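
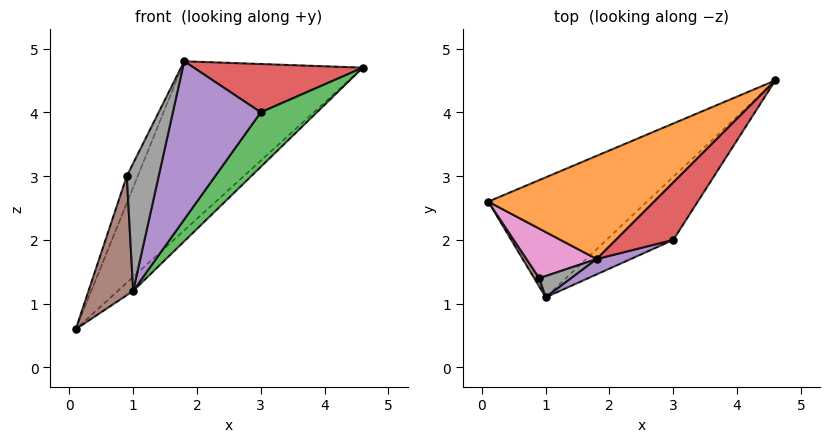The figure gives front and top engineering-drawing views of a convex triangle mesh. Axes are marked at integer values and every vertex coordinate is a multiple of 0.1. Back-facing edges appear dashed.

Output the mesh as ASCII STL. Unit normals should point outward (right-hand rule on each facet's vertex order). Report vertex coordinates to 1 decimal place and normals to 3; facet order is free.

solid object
 facet normal 0.650 0.088 -0.755
  outer loop
   vertex 1.0 1.1 1.2
   vertex 0.1 2.6 0.6
   vertex 4.6 4.5 4.7
  endloop
 endfacet
 facet normal -0.641 0.655 0.400
  outer loop
   vertex 1.8 1.7 4.8
   vertex 4.6 4.5 4.7
   vertex 0.1 2.6 0.6
  endloop
 endfacet
 facet normal 0.804 -0.389 -0.449
  outer loop
   vertex 3.0 2.0 4.0
   vertex 1.0 1.1 1.2
   vertex 4.6 4.5 4.7
  endloop
 endfacet
 facet normal 0.557 -0.535 0.635
  outer loop
   vertex 3.0 2.0 4.0
   vertex 4.6 4.5 4.7
   vertex 1.8 1.7 4.8
  endloop
 endfacet
 facet normal 0.299 -0.950 0.092
  outer loop
   vertex 3.0 2.0 4.0
   vertex 1.8 1.7 4.8
   vertex 1.0 1.1 1.2
  endloop
 endfacet
 facet normal -0.863 -0.504 0.036
  outer loop
   vertex 0.9 1.4 3.0
   vertex 0.1 2.6 0.6
   vertex 1.0 1.1 1.2
  endloop
 endfacet
 facet normal -0.886 0.222 0.406
  outer loop
   vertex 0.9 1.4 3.0
   vertex 1.8 1.7 4.8
   vertex 0.1 2.6 0.6
  endloop
 endfacet
 facet normal 0.000 -0.986 0.164
  outer loop
   vertex 0.9 1.4 3.0
   vertex 1.0 1.1 1.2
   vertex 1.8 1.7 4.8
  endloop
 endfacet
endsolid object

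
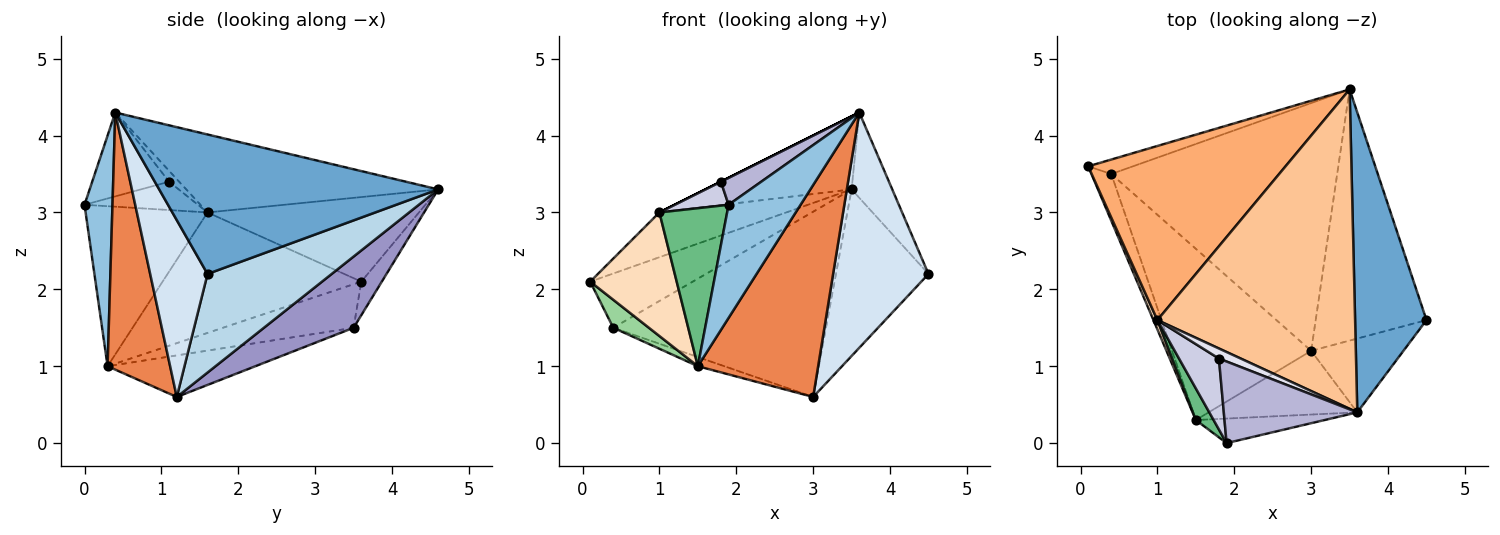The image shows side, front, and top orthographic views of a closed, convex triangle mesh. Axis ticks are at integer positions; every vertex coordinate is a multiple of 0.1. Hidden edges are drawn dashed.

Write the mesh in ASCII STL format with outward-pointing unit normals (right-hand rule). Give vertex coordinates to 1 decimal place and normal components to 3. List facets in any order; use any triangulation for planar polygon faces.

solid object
 facet normal 0.883 0.129 0.452
  outer loop
   vertex 3.6 0.4 4.3
   vertex 4.5 1.6 2.2
   vertex 3.5 4.6 3.3
  endloop
 endfacet
 facet normal 0.355 -0.914 -0.198
  outer loop
   vertex 3.6 0.4 4.3
   vertex 1.9 0.0 3.1
   vertex 1.5 0.3 1.0
  endloop
 endfacet
 facet normal 0.596 0.444 -0.669
  outer loop
   vertex 3.0 1.2 0.6
   vertex 3.5 4.6 3.3
   vertex 4.5 1.6 2.2
  endloop
 endfacet
 facet normal 0.498 -0.828 -0.260
  outer loop
   vertex 3.0 1.2 0.6
   vertex 4.5 1.6 2.2
   vertex 3.6 0.4 4.3
  endloop
 endfacet
 facet normal 0.446 -0.857 -0.258
  outer loop
   vertex 3.0 1.2 0.6
   vertex 3.6 0.4 4.3
   vertex 1.5 0.3 1.0
  endloop
 endfacet
 facet normal -0.383 0.230 0.895
  outer loop
   vertex 1.0 1.6 3.0
   vertex 3.5 4.6 3.3
   vertex 0.1 3.6 2.1
  endloop
 endfacet
 facet normal -0.359 0.208 0.910
  outer loop
   vertex 1.0 1.6 3.0
   vertex 3.6 0.4 4.3
   vertex 3.5 4.6 3.3
  endloop
 endfacet
 facet normal -0.917 -0.399 0.030
  outer loop
   vertex 1.0 1.6 3.0
   vertex 0.1 3.6 2.1
   vertex 1.5 0.3 1.0
  endloop
 endfacet
 facet normal -0.870 -0.483 0.097
  outer loop
   vertex 1.0 1.6 3.0
   vertex 1.5 0.3 1.0
   vertex 1.9 0.0 3.1
  endloop
 endfacet
 facet normal -0.884 -0.241 -0.402
  outer loop
   vertex 0.4 3.5 1.5
   vertex 1.5 0.3 1.0
   vertex 0.1 3.6 2.1
  endloop
 endfacet
 facet normal -0.286 0.051 -0.957
  outer loop
   vertex 0.4 3.5 1.5
   vertex 3.0 1.2 0.6
   vertex 1.5 0.3 1.0
  endloop
 endfacet
 facet normal -0.190 0.949 -0.253
  outer loop
   vertex 0.4 3.5 1.5
   vertex 0.1 3.6 2.1
   vertex 3.5 4.6 3.3
  endloop
 endfacet
 facet normal 0.245 0.581 -0.776
  outer loop
   vertex 0.4 3.5 1.5
   vertex 3.5 4.6 3.3
   vertex 3.0 1.2 0.6
  endloop
 endfacet
 facet normal -0.512 -0.269 0.816
  outer loop
   vertex 1.8 1.1 3.4
   vertex 1.9 0.0 3.1
   vertex 3.6 0.4 4.3
  endloop
 endfacet
 facet normal -0.559 -0.265 0.786
  outer loop
   vertex 1.8 1.1 3.4
   vertex 1.0 1.6 3.0
   vertex 1.9 0.0 3.1
  endloop
 endfacet
 facet normal -0.447 0.000 0.894
  outer loop
   vertex 1.8 1.1 3.4
   vertex 3.6 0.4 4.3
   vertex 1.0 1.6 3.0
  endloop
 endfacet
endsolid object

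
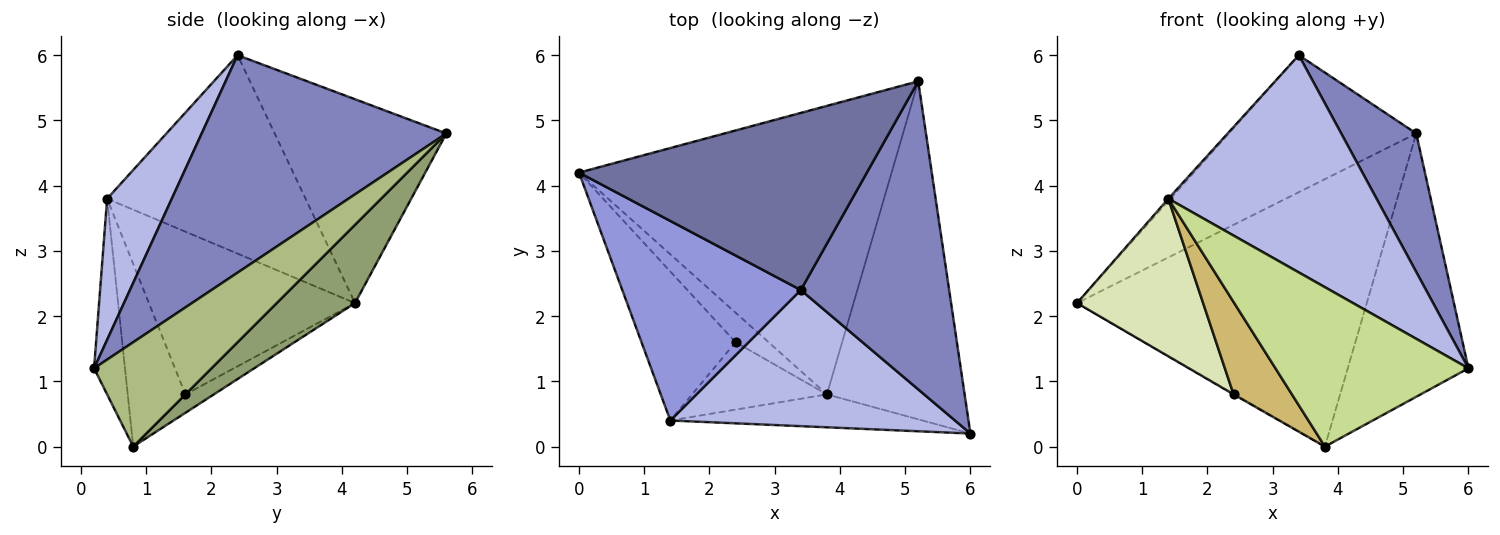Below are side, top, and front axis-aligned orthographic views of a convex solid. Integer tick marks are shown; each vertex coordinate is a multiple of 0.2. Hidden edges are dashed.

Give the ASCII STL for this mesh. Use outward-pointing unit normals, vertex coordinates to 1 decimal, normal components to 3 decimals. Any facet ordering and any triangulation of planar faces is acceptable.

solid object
 facet normal -0.489 0.534 0.690
  outer loop
   vertex 3.4 2.4 6.0
   vertex 5.2 5.6 4.8
   vertex 0.0 4.2 2.2
  endloop
 endfacet
 facet normal 0.801 -0.246 0.546
  outer loop
   vertex 3.4 2.4 6.0
   vertex 6.0 0.2 1.2
   vertex 5.2 5.6 4.8
  endloop
 endfacet
 facet normal -0.743 0.008 0.669
  outer loop
   vertex 1.4 0.4 3.8
   vertex 3.4 2.4 6.0
   vertex 0.0 4.2 2.2
  endloop
 endfacet
 facet normal 0.255 -0.819 0.513
  outer loop
   vertex 1.4 0.4 3.8
   vertex 6.0 0.2 1.2
   vertex 3.4 2.4 6.0
  endloop
 endfacet
 facet normal 0.181 0.669 -0.721
  outer loop
   vertex 3.8 0.8 0.0
   vertex 0.0 4.2 2.2
   vertex 5.2 5.6 4.8
  endloop
 endfacet
 facet normal 0.513 0.527 -0.677
  outer loop
   vertex 3.8 0.8 0.0
   vertex 5.2 5.6 4.8
   vertex 6.0 0.2 1.2
  endloop
 endfacet
 facet normal -0.155 -0.968 -0.200
  outer loop
   vertex 3.8 0.8 0.0
   vertex 6.0 0.2 1.2
   vertex 1.4 0.4 3.8
  endloop
 endfacet
 facet normal -0.765 -0.468 -0.442
  outer loop
   vertex 2.4 1.6 0.8
   vertex 1.4 0.4 3.8
   vertex 0.0 4.2 2.2
  endloop
 endfacet
 facet normal -0.487 0.020 -0.873
  outer loop
   vertex 2.4 1.6 0.8
   vertex 0.0 4.2 2.2
   vertex 3.8 0.8 0.0
  endloop
 endfacet
 facet normal -0.624 -0.631 -0.461
  outer loop
   vertex 2.4 1.6 0.8
   vertex 3.8 0.8 0.0
   vertex 1.4 0.4 3.8
  endloop
 endfacet
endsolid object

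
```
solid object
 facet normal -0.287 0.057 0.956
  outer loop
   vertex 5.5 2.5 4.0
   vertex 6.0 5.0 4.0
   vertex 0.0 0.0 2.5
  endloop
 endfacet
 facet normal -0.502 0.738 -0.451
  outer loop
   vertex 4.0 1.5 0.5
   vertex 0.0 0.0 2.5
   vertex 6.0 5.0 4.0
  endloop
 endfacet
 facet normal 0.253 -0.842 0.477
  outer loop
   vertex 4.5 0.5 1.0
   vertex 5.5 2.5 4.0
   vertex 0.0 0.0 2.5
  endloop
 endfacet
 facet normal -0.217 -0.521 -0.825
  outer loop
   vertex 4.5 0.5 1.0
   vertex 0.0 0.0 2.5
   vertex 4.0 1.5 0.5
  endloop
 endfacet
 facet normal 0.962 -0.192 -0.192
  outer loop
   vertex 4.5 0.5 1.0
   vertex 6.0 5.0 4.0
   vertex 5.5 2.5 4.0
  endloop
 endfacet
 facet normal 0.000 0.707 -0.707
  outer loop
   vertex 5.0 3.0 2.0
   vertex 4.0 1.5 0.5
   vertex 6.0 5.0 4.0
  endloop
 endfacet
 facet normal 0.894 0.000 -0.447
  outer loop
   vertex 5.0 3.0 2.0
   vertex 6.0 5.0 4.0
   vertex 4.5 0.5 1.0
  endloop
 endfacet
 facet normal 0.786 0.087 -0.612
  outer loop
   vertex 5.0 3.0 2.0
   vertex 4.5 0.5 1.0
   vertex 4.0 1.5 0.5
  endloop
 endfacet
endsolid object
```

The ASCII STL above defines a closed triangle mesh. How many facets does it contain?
8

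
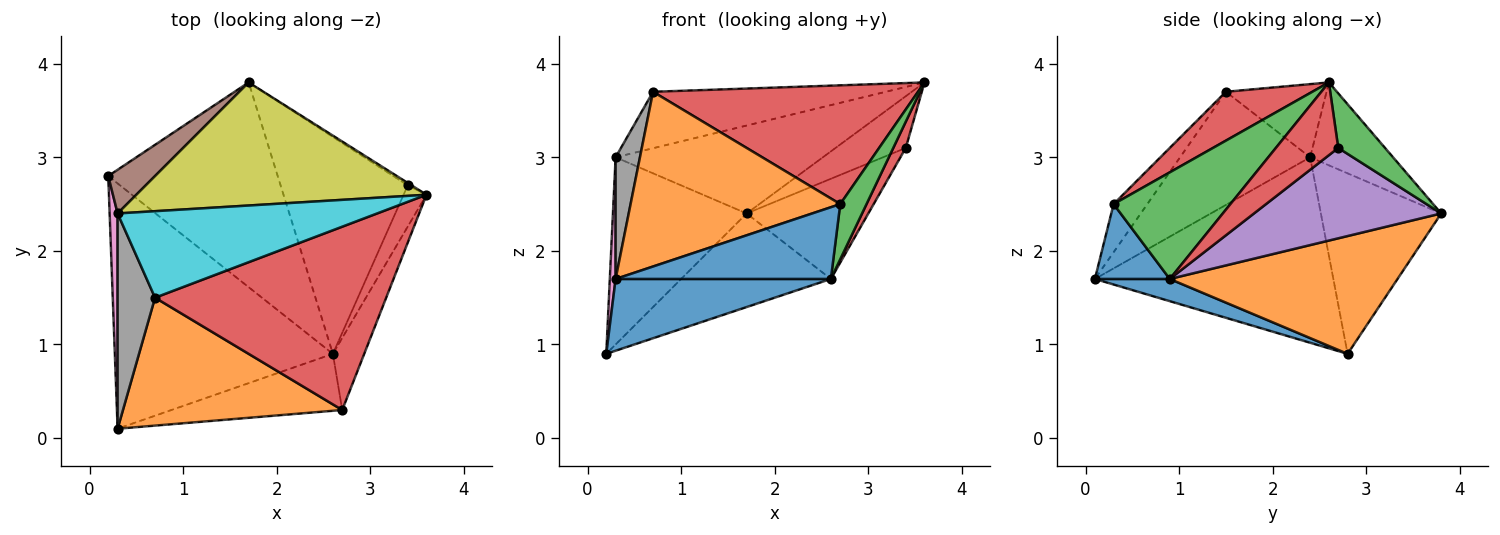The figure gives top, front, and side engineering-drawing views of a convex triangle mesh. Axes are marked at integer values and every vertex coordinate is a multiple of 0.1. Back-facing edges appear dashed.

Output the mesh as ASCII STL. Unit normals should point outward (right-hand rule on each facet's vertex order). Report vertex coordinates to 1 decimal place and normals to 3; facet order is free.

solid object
 facet normal 0.097 -0.279 -0.955
  outer loop
   vertex 2.6 0.9 1.7
   vertex 0.3 0.1 1.7
   vertex 0.2 2.8 0.9
  endloop
 endfacet
 facet normal 0.534 0.351 -0.769
  outer loop
   vertex 2.6 0.9 1.7
   vertex 0.2 2.8 0.9
   vertex 1.7 3.8 2.4
  endloop
 endfacet
 facet normal 0.554 0.831 -0.040
  outer loop
   vertex 3.4 2.7 3.1
   vertex 1.7 3.8 2.4
   vertex 3.6 2.6 3.8
  endloop
 endfacet
 facet normal 0.937 -0.187 -0.295
  outer loop
   vertex 3.4 2.7 3.1
   vertex 3.6 2.6 3.8
   vertex 2.6 0.9 1.7
  endloop
 endfacet
 facet normal 0.542 0.352 -0.763
  outer loop
   vertex 3.4 2.7 3.1
   vertex 2.6 0.9 1.7
   vertex 1.7 3.8 2.4
  endloop
 endfacet
 facet normal -0.659 0.732 0.171
  outer loop
   vertex 0.3 2.4 3.0
   vertex 1.7 3.8 2.4
   vertex 0.2 2.8 0.9
  endloop
 endfacet
 facet normal -0.999 -0.024 0.043
  outer loop
   vertex 0.3 2.4 3.0
   vertex 0.2 2.8 0.9
   vertex 0.3 0.1 1.7
  endloop
 endfacet
 facet normal -0.935 -0.175 0.309
  outer loop
   vertex 0.3 2.4 3.0
   vertex 0.3 0.1 1.7
   vertex 0.7 1.5 3.7
  endloop
 endfacet
 facet normal -0.226 0.566 0.793
  outer loop
   vertex 0.3 2.4 3.0
   vertex 3.6 2.6 3.8
   vertex 1.7 3.8 2.4
  endloop
 endfacet
 facet normal -0.230 0.532 0.815
  outer loop
   vertex 0.3 2.4 3.0
   vertex 0.7 1.5 3.7
   vertex 3.6 2.6 3.8
  endloop
 endfacet
 facet normal 0.263 -0.756 -0.600
  outer loop
   vertex 2.7 0.3 2.5
   vertex 0.3 0.1 1.7
   vertex 2.6 0.9 1.7
  endloop
 endfacet
 facet normal -0.129 -0.800 0.586
  outer loop
   vertex 2.7 0.3 2.5
   vertex 0.7 1.5 3.7
   vertex 0.3 0.1 1.7
  endloop
 endfacet
 facet normal 0.938 -0.211 -0.276
  outer loop
   vertex 2.7 0.3 2.5
   vertex 2.6 0.9 1.7
   vertex 3.6 2.6 3.8
  endloop
 endfacet
 facet normal 0.175 -0.535 0.826
  outer loop
   vertex 2.7 0.3 2.5
   vertex 3.6 2.6 3.8
   vertex 0.7 1.5 3.7
  endloop
 endfacet
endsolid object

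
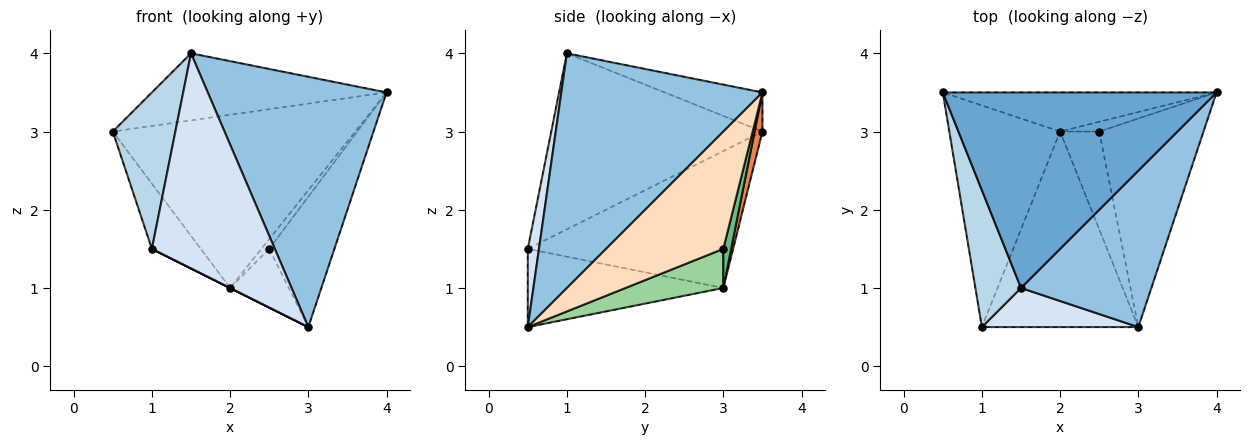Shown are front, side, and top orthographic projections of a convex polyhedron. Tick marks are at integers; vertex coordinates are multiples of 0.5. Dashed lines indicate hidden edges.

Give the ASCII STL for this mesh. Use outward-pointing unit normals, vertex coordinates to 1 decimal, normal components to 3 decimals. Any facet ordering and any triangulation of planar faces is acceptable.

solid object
 facet normal -0.134 0.321 0.937
  outer loop
   vertex 1.5 1.0 4.0
   vertex 4.0 3.5 3.5
   vertex 0.5 3.5 3.0
  endloop
 endfacet
 facet normal 0.690 -0.614 0.383
  outer loop
   vertex 1.5 1.0 4.0
   vertex 3.0 0.5 0.5
   vertex 4.0 3.5 3.5
  endloop
 endfacet
 facet normal -0.930 -0.276 0.241
  outer loop
   vertex 1.0 0.5 1.5
   vertex 1.5 1.0 4.0
   vertex 0.5 3.5 3.0
  endloop
 endfacet
 facet normal 0.089 -0.980 0.178
  outer loop
   vertex 1.0 0.5 1.5
   vertex 3.0 0.5 0.5
   vertex 1.5 1.0 4.0
  endloop
 endfacet
 facet normal 0.031 0.975 -0.220
  outer loop
   vertex 2.0 3.0 1.0
   vertex 0.5 3.5 3.0
   vertex 4.0 3.5 3.5
  endloop
 endfacet
 facet normal -0.764 0.182 -0.619
  outer loop
   vertex 2.0 3.0 1.0
   vertex 1.0 0.5 1.5
   vertex 0.5 3.5 3.0
  endloop
 endfacet
 facet normal -0.447 0.000 -0.894
  outer loop
   vertex 2.0 3.0 1.0
   vertex 3.0 0.5 0.5
   vertex 1.0 0.5 1.5
  endloop
 endfacet
 facet normal 0.690 0.383 -0.614
  outer loop
   vertex 2.5 3.0 1.5
   vertex 4.0 3.5 3.5
   vertex 3.0 0.5 0.5
  endloop
 endfacet
 facet normal 0.577 0.577 -0.577
  outer loop
   vertex 2.5 3.0 1.5
   vertex 2.0 3.0 1.0
   vertex 4.0 3.5 3.5
  endloop
 endfacet
 facet normal 0.651 0.391 -0.651
  outer loop
   vertex 2.5 3.0 1.5
   vertex 3.0 0.5 0.5
   vertex 2.0 3.0 1.0
  endloop
 endfacet
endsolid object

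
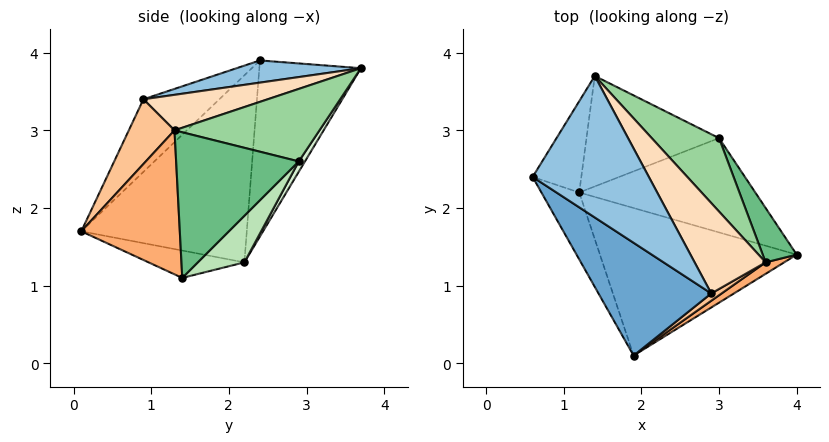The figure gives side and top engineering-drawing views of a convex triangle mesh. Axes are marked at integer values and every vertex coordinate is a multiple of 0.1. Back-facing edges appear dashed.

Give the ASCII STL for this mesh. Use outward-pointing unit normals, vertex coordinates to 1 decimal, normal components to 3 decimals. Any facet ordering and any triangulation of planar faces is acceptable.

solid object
 facet normal -0.362 -0.743 0.563
  outer loop
   vertex 2.9 0.9 3.4
   vertex 0.6 2.4 3.9
   vertex 1.9 0.1 1.7
  endloop
 endfacet
 facet normal 0.187 -0.040 0.981
  outer loop
   vertex 2.9 0.9 3.4
   vertex 1.4 3.7 3.8
   vertex 0.6 2.4 3.9
  endloop
 endfacet
 facet normal -0.921 -0.342 -0.186
  outer loop
   vertex 1.2 2.2 1.3
   vertex 1.9 0.1 1.7
   vertex 0.6 2.4 3.9
  endloop
 endfacet
 facet normal -0.836 0.497 -0.231
  outer loop
   vertex 1.2 2.2 1.3
   vertex 0.6 2.4 3.9
   vertex 1.4 3.7 3.8
  endloop
 endfacet
 facet normal -0.134 -0.228 -0.964
  outer loop
   vertex 1.2 2.2 1.3
   vertex 4.0 1.4 1.1
   vertex 1.9 0.1 1.7
  endloop
 endfacet
 facet normal 0.539 -0.839 0.069
  outer loop
   vertex 3.6 1.3 3.0
   vertex 1.9 0.1 1.7
   vertex 4.0 1.4 1.1
  endloop
 endfacet
 facet normal 0.530 -0.843 0.085
  outer loop
   vertex 3.6 1.3 3.0
   vertex 2.9 0.9 3.4
   vertex 1.9 0.1 1.7
  endloop
 endfacet
 facet normal 0.444 0.111 0.889
  outer loop
   vertex 3.6 1.3 3.0
   vertex 1.4 3.7 3.8
   vertex 2.9 0.9 3.4
  endloop
 endfacet
 facet normal 0.897 0.389 0.209
  outer loop
   vertex 3.0 2.9 2.6
   vertex 3.6 1.3 3.0
   vertex 4.0 1.4 1.1
  endloop
 endfacet
 facet normal 0.670 0.406 0.622
  outer loop
   vertex 3.0 2.9 2.6
   vertex 1.4 3.7 3.8
   vertex 3.6 1.3 3.0
  endloop
 endfacet
 facet normal 0.169 0.751 -0.638
  outer loop
   vertex 3.0 2.9 2.6
   vertex 4.0 1.4 1.1
   vertex 1.2 2.2 1.3
  endloop
 endfacet
 facet normal 0.040 0.855 -0.516
  outer loop
   vertex 3.0 2.9 2.6
   vertex 1.2 2.2 1.3
   vertex 1.4 3.7 3.8
  endloop
 endfacet
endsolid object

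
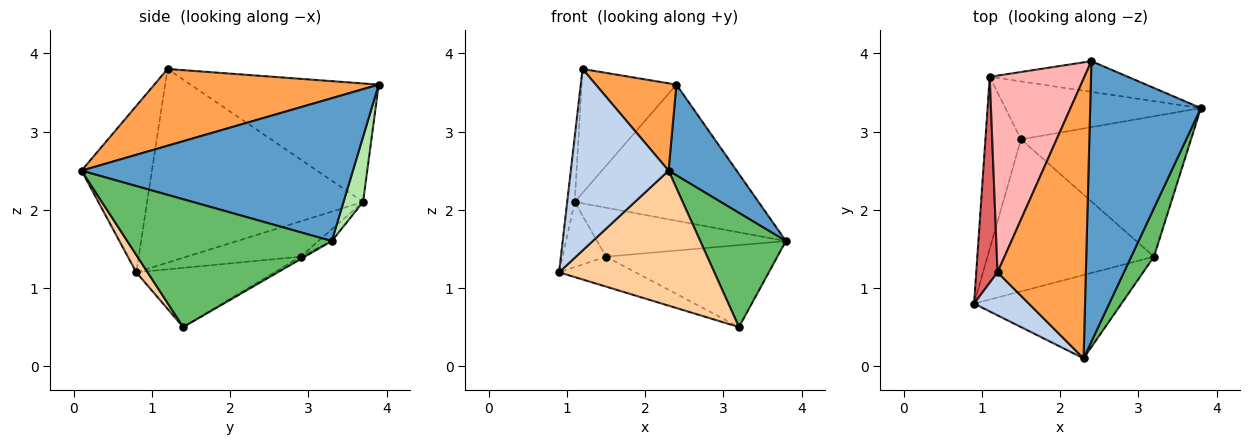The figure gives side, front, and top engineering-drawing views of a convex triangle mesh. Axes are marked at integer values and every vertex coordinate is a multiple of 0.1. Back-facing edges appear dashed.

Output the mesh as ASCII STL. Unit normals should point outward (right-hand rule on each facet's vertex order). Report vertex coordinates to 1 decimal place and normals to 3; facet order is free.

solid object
 facet normal 0.775 -0.194 0.601
  outer loop
   vertex 2.4 3.9 3.6
   vertex 2.3 0.1 2.5
   vertex 3.8 3.3 1.6
  endloop
 endfacet
 facet normal -0.574 -0.797 0.189
  outer loop
   vertex 1.2 1.2 3.8
   vertex 0.9 0.8 1.2
   vertex 2.3 0.1 2.5
  endloop
 endfacet
 facet normal 0.639 -0.229 0.735
  outer loop
   vertex 1.2 1.2 3.8
   vertex 2.3 0.1 2.5
   vertex 2.4 3.9 3.6
  endloop
 endfacet
 facet normal 0.062 -0.849 -0.524
  outer loop
   vertex 3.2 1.4 0.5
   vertex 2.3 0.1 2.5
   vertex 0.9 0.8 1.2
  endloop
 endfacet
 facet normal 0.910 -0.381 0.162
  outer loop
   vertex 3.2 1.4 0.5
   vertex 3.8 3.3 1.6
   vertex 2.3 0.1 2.5
  endloop
 endfacet
 facet normal 0.103 0.970 -0.219
  outer loop
   vertex 1.1 3.7 2.1
   vertex 2.4 3.9 3.6
   vertex 3.8 3.3 1.6
  endloop
 endfacet
 facet normal -0.993 0.035 0.109
  outer loop
   vertex 1.1 3.7 2.1
   vertex 0.9 0.8 1.2
   vertex 1.2 1.2 3.8
  endloop
 endfacet
 facet normal -0.727 0.366 0.581
  outer loop
   vertex 1.1 3.7 2.1
   vertex 1.2 1.2 3.8
   vertex 2.4 3.9 3.6
  endloop
 endfacet
 facet normal -0.013 0.504 -0.864
  outer loop
   vertex 1.5 2.9 1.4
   vertex 3.8 3.3 1.6
   vertex 3.2 1.4 0.5
  endloop
 endfacet
 facet normal -0.046 0.645 -0.763
  outer loop
   vertex 1.5 2.9 1.4
   vertex 1.1 3.7 2.1
   vertex 3.8 3.3 1.6
  endloop
 endfacet
 facet normal -0.330 0.182 -0.926
  outer loop
   vertex 1.5 2.9 1.4
   vertex 3.2 1.4 0.5
   vertex 0.9 0.8 1.2
  endloop
 endfacet
 facet normal -0.680 0.260 -0.685
  outer loop
   vertex 1.5 2.9 1.4
   vertex 0.9 0.8 1.2
   vertex 1.1 3.7 2.1
  endloop
 endfacet
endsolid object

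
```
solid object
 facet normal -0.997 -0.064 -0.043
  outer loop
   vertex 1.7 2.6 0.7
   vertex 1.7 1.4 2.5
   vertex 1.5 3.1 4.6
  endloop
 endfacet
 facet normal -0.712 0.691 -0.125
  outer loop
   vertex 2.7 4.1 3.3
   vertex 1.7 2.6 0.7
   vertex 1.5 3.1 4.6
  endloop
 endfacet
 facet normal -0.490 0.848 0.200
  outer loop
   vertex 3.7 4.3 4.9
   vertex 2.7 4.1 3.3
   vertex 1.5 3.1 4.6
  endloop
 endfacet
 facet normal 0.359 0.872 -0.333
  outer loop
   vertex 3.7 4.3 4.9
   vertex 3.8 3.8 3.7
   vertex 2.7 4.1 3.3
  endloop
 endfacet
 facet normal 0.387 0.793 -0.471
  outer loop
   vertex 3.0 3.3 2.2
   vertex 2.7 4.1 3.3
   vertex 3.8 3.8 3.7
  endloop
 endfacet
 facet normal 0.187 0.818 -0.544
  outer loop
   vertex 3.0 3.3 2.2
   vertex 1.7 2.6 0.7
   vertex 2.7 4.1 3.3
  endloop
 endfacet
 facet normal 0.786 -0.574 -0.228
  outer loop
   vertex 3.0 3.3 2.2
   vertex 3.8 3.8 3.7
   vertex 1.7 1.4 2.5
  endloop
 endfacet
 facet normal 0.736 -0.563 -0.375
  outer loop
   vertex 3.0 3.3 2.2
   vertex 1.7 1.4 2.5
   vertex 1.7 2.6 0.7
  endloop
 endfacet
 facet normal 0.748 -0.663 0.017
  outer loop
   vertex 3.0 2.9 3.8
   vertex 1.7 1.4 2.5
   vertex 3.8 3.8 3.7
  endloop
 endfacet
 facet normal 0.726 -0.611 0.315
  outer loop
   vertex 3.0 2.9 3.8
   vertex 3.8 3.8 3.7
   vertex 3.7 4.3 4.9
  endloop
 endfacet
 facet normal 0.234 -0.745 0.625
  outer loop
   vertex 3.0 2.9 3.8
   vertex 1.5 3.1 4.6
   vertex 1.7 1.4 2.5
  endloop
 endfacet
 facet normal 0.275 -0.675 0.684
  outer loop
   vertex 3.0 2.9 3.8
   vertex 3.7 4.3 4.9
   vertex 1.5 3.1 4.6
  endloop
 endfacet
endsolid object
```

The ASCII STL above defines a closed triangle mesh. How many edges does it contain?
18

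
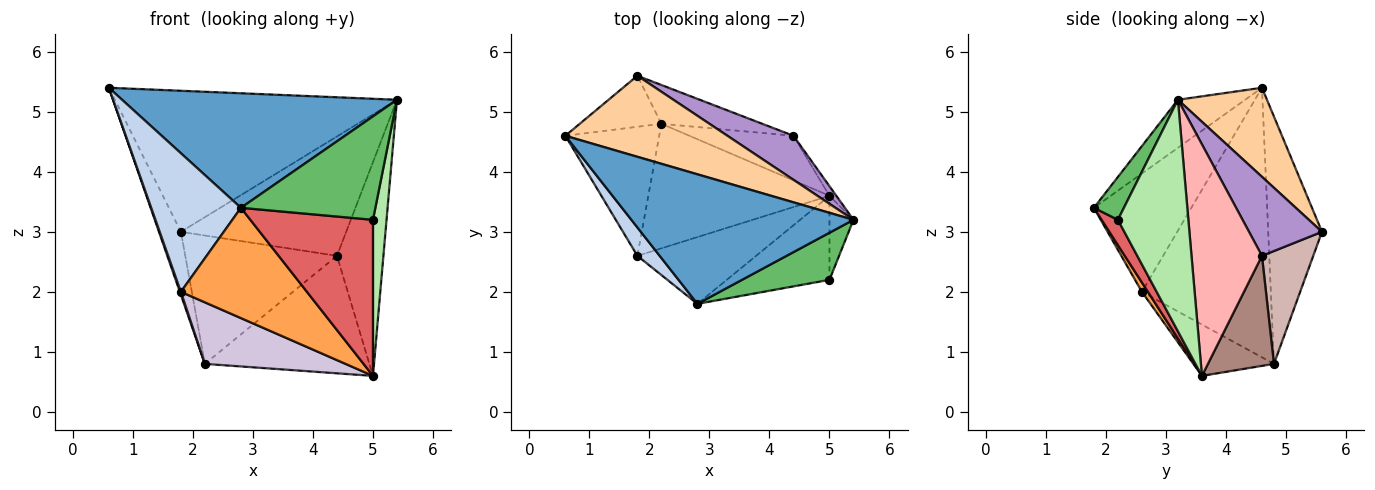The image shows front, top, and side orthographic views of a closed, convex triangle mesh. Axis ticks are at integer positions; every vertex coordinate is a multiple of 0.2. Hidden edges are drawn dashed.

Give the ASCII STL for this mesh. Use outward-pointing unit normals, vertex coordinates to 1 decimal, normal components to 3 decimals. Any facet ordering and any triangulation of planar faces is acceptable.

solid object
 facet normal -0.160 -0.654 0.740
  outer loop
   vertex 2.8 1.8 3.4
   vertex 5.4 3.2 5.2
   vertex 0.6 4.6 5.4
  endloop
 endfacet
 facet normal -0.729 -0.671 0.137
  outer loop
   vertex 1.8 2.6 2.0
   vertex 2.8 1.8 3.4
   vertex 0.6 4.6 5.4
  endloop
 endfacet
 facet normal 0.041 -0.855 -0.517
  outer loop
   vertex 1.8 2.6 2.0
   vertex 5.0 3.6 0.6
   vertex 2.8 1.8 3.4
  endloop
 endfacet
 facet normal 0.264 0.836 0.480
  outer loop
   vertex 1.8 5.6 3.0
   vertex 0.6 4.6 5.4
   vertex 5.4 3.2 5.2
  endloop
 endfacet
 facet normal 0.199 -0.892 0.406
  outer loop
   vertex 5.0 2.2 3.2
   vertex 5.4 3.2 5.2
   vertex 2.8 1.8 3.4
  endloop
 endfacet
 facet normal 0.977 -0.188 -0.101
  outer loop
   vertex 5.0 2.2 3.2
   vertex 5.0 3.6 0.6
   vertex 5.4 3.2 5.2
  endloop
 endfacet
 facet normal 0.116 -0.875 -0.471
  outer loop
   vertex 5.0 2.2 3.2
   vertex 2.8 1.8 3.4
   vertex 5.0 3.6 0.6
  endloop
 endfacet
 facet normal 0.835 0.550 -0.025
  outer loop
   vertex 4.4 4.6 2.6
   vertex 5.4 3.2 5.2
   vertex 5.0 3.6 0.6
  endloop
 endfacet
 facet normal 0.383 0.867 0.320
  outer loop
   vertex 4.4 4.6 2.6
   vertex 1.8 5.6 3.0
   vertex 5.4 3.2 5.2
  endloop
 endfacet
 facet normal -0.246 -0.429 -0.869
  outer loop
   vertex 2.2 4.8 0.8
   vertex 5.0 3.6 0.6
   vertex 1.8 2.6 2.0
  endloop
 endfacet
 facet normal 0.351 0.875 -0.332
  outer loop
   vertex 2.2 4.8 0.8
   vertex 4.4 4.6 2.6
   vertex 5.0 3.6 0.6
  endloop
 endfacet
 facet normal 0.308 0.911 -0.275
  outer loop
   vertex 2.2 4.8 0.8
   vertex 1.8 5.6 3.0
   vertex 4.4 4.6 2.6
  endloop
 endfacet
 facet normal -0.944 -0.008 -0.329
  outer loop
   vertex 2.2 4.8 0.8
   vertex 1.8 2.6 2.0
   vertex 0.6 4.6 5.4
  endloop
 endfacet
 facet normal -0.886 0.361 -0.292
  outer loop
   vertex 2.2 4.8 0.8
   vertex 0.6 4.6 5.4
   vertex 1.8 5.6 3.0
  endloop
 endfacet
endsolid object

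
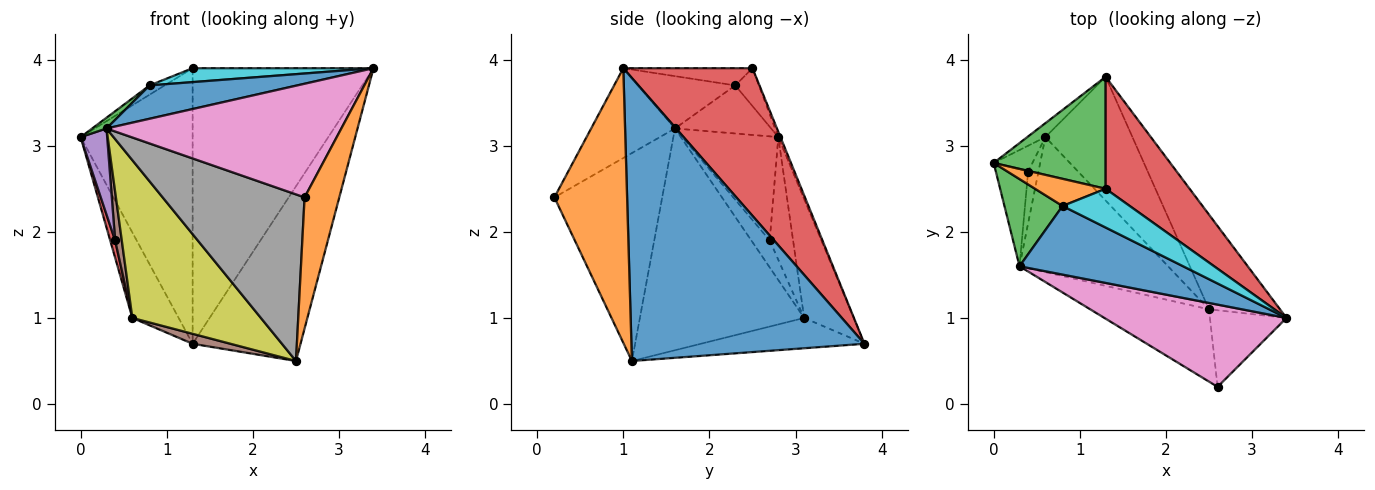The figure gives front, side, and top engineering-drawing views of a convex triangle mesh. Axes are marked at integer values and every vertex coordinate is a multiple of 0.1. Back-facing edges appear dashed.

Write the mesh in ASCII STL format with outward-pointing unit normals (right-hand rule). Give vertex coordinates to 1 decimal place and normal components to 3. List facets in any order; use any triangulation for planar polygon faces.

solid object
 facet normal 0.885 0.410 -0.222
  outer loop
   vertex 2.5 1.1 0.5
   vertex 1.3 3.8 0.7
   vertex 3.4 1.0 3.9
  endloop
 endfacet
 facet normal 0.875 -0.418 -0.244
  outer loop
   vertex 2.6 0.2 2.4
   vertex 2.5 1.1 0.5
   vertex 3.4 1.0 3.9
  endloop
 endfacet
 facet normal -0.018 0.926 0.376
  outer loop
   vertex 1.3 2.5 3.9
   vertex 1.3 3.8 0.7
   vertex 0.0 2.8 3.1
  endloop
 endfacet
 facet normal 0.552 0.773 0.314
  outer loop
   vertex 1.3 2.5 3.9
   vertex 3.4 1.0 3.9
   vertex 1.3 3.8 0.7
  endloop
 endfacet
 facet normal -0.726 0.679 -0.110
  outer loop
   vertex 0.6 3.1 1.0
   vertex 0.0 2.8 3.1
   vertex 1.3 3.8 0.7
  endloop
 endfacet
 facet normal -0.328 -0.076 -0.942
  outer loop
   vertex 0.6 3.1 1.0
   vertex 1.3 3.8 0.7
   vertex 2.5 1.1 0.5
  endloop
 endfacet
 facet normal -0.278 -0.778 0.563
  outer loop
   vertex 0.3 1.6 3.2
   vertex 2.6 0.2 2.4
   vertex 3.4 1.0 3.9
  endloop
 endfacet
 facet normal -0.572 -0.753 -0.326
  outer loop
   vertex 0.3 1.6 3.2
   vertex 2.5 1.1 0.5
   vertex 2.6 0.2 2.4
  endloop
 endfacet
 facet normal -0.697 -0.545 -0.467
  outer loop
   vertex 0.3 1.6 3.2
   vertex 0.6 3.1 1.0
   vertex 2.5 1.1 0.5
  endloop
 endfacet
 facet normal -0.235 -0.328 0.915
  outer loop
   vertex 0.8 2.3 3.7
   vertex 3.4 1.0 3.9
   vertex 1.3 2.5 3.9
  endloop
 endfacet
 facet normal -0.276 -0.420 0.864
  outer loop
   vertex 0.8 2.3 3.7
   vertex 0.3 1.6 3.2
   vertex 3.4 1.0 3.9
  endloop
 endfacet
 facet normal -0.453 0.288 0.844
  outer loop
   vertex 0.8 2.3 3.7
   vertex 1.3 2.5 3.9
   vertex 0.0 2.8 3.1
  endloop
 endfacet
 facet normal -0.635 -0.095 0.767
  outer loop
   vertex 0.8 2.3 3.7
   vertex 0.0 2.8 3.1
   vertex 0.3 1.6 3.2
  endloop
 endfacet
 facet normal -0.935 -0.197 -0.295
  outer loop
   vertex 0.4 2.7 1.9
   vertex 0.0 2.8 3.1
   vertex 0.6 3.1 1.0
  endloop
 endfacet
 facet normal -0.924 -0.255 -0.287
  outer loop
   vertex 0.4 2.7 1.9
   vertex 0.3 1.6 3.2
   vertex 0.0 2.8 3.1
  endloop
 endfacet
 facet normal -0.885 -0.320 -0.339
  outer loop
   vertex 0.4 2.7 1.9
   vertex 0.6 3.1 1.0
   vertex 0.3 1.6 3.2
  endloop
 endfacet
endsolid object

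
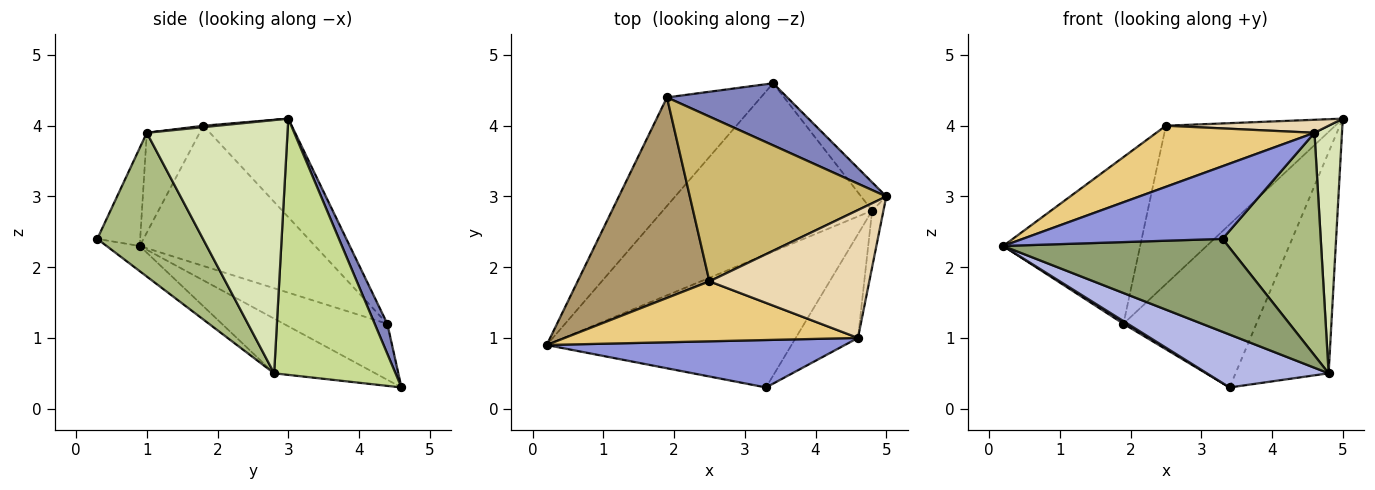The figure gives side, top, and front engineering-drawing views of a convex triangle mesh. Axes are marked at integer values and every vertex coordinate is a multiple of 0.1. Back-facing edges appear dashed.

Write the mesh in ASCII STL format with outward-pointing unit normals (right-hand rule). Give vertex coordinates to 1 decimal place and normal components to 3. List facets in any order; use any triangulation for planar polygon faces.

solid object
 facet normal -0.512 -0.021 -0.859
  outer loop
   vertex 1.9 4.4 1.2
   vertex 3.4 4.6 0.3
   vertex 0.2 0.9 2.3
  endloop
 endfacet
 facet normal 0.089 0.931 0.355
  outer loop
   vertex 1.9 4.4 1.2
   vertex 5.0 3.0 4.1
   vertex 3.4 4.6 0.3
  endloop
 endfacet
 facet normal -0.177 -0.824 0.538
  outer loop
   vertex 4.6 1.0 3.9
   vertex 0.2 0.9 2.3
   vertex 3.3 0.3 2.4
  endloop
 endfacet
 facet normal -0.242 -0.291 -0.926
  outer loop
   vertex 4.8 2.8 0.5
   vertex 0.2 0.9 2.3
   vertex 3.4 4.6 0.3
  endloop
 endfacet
 facet normal -0.084 -0.570 -0.817
  outer loop
   vertex 4.8 2.8 0.5
   vertex 3.3 0.3 2.4
   vertex 0.2 0.9 2.3
  endloop
 endfacet
 facet normal 0.698 -0.649 -0.302
  outer loop
   vertex 4.8 2.8 0.5
   vertex 4.6 1.0 3.9
   vertex 3.3 0.3 2.4
  endloop
 endfacet
 facet normal 0.791 0.607 -0.078
  outer loop
   vertex 4.8 2.8 0.5
   vertex 3.4 4.6 0.3
   vertex 5.0 3.0 4.1
  endloop
 endfacet
 facet normal 0.980 -0.192 -0.044
  outer loop
   vertex 4.8 2.8 0.5
   vertex 5.0 3.0 4.1
   vertex 4.6 1.0 3.9
  endloop
 endfacet
 facet normal -0.633 0.495 0.595
  outer loop
   vertex 2.5 1.8 4.0
   vertex 1.9 4.4 1.2
   vertex 0.2 0.9 2.3
  endloop
 endfacet
 facet normal -0.340 0.652 0.678
  outer loop
   vertex 2.5 1.8 4.0
   vertex 5.0 3.0 4.1
   vertex 1.9 4.4 1.2
  endloop
 endfacet
 facet normal -0.232 -0.694 0.681
  outer loop
   vertex 2.5 1.8 4.0
   vertex 0.2 0.9 2.3
   vertex 4.6 1.0 3.9
  endloop
 endfacet
 facet normal 0.009 -0.101 0.995
  outer loop
   vertex 2.5 1.8 4.0
   vertex 4.6 1.0 3.9
   vertex 5.0 3.0 4.1
  endloop
 endfacet
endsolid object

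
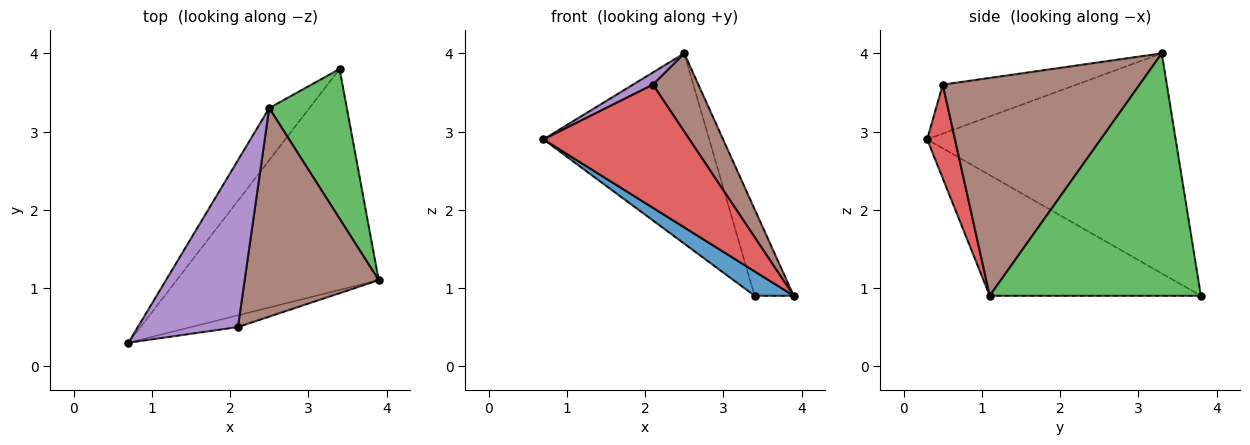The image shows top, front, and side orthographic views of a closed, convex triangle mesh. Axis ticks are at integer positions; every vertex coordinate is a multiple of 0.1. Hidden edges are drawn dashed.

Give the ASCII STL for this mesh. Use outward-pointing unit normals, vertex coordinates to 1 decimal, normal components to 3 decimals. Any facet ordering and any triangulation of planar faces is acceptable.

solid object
 facet normal -0.511 -0.095 -0.855
  outer loop
   vertex 3.4 3.8 0.9
   vertex 3.9 1.1 0.9
   vertex 0.7 0.3 2.9
  endloop
 endfacet
 facet normal -0.822 0.549 -0.150
  outer loop
   vertex 2.5 3.3 4.0
   vertex 3.4 3.8 0.9
   vertex 0.7 0.3 2.9
  endloop
 endfacet
 facet normal 0.938 0.174 0.300
  outer loop
   vertex 2.5 3.3 4.0
   vertex 3.9 1.1 0.9
   vertex 3.4 3.8 0.9
  endloop
 endfacet
 facet normal 0.186 -0.978 -0.093
  outer loop
   vertex 2.1 0.5 3.6
   vertex 0.7 0.3 2.9
   vertex 3.9 1.1 0.9
  endloop
 endfacet
 facet normal -0.439 -0.065 0.896
  outer loop
   vertex 2.1 0.5 3.6
   vertex 2.5 3.3 4.0
   vertex 0.7 0.3 2.9
  endloop
 endfacet
 facet normal 0.836 -0.193 0.514
  outer loop
   vertex 2.1 0.5 3.6
   vertex 3.9 1.1 0.9
   vertex 2.5 3.3 4.0
  endloop
 endfacet
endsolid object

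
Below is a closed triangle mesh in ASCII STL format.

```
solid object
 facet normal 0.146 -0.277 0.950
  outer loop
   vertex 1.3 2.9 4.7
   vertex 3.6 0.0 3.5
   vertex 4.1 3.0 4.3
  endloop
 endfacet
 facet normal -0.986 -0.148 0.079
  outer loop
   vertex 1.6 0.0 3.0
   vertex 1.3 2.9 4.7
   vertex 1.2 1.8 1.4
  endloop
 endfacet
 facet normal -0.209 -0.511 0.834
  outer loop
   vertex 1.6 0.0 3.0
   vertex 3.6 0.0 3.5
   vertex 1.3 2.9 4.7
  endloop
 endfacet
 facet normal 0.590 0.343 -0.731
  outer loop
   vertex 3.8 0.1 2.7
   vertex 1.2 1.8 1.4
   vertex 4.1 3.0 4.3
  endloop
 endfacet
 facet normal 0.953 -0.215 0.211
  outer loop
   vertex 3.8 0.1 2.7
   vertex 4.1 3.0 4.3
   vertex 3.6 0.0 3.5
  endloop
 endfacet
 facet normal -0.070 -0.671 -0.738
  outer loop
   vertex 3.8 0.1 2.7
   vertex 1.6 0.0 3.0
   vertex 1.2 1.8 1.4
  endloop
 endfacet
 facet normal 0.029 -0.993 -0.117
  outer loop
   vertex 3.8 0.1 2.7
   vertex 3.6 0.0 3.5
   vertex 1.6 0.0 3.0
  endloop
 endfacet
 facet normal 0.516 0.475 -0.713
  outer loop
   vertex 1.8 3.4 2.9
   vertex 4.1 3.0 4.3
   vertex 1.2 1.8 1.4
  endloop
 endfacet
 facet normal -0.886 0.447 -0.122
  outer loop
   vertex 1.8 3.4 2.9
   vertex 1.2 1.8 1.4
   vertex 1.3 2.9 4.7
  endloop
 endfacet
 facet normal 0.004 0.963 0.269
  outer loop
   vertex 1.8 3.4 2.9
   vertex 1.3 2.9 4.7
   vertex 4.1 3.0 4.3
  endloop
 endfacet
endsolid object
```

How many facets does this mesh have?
10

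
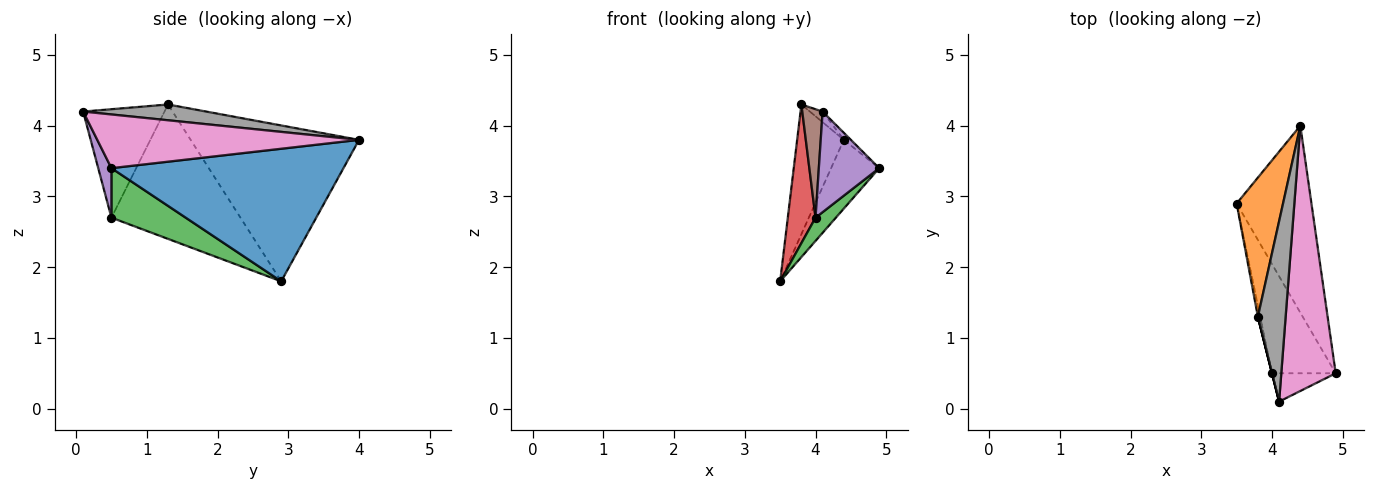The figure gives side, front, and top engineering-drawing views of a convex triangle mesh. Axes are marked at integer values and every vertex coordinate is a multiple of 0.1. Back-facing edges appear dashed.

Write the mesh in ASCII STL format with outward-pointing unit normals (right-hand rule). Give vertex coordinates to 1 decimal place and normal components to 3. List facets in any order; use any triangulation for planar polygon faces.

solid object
 facet normal 0.857 0.178 -0.483
  outer loop
   vertex 4.4 4.0 3.8
   vertex 4.9 0.5 3.4
   vertex 3.5 2.9 1.8
  endloop
 endfacet
 facet normal -0.926 0.257 0.276
  outer loop
   vertex 3.8 1.3 4.3
   vertex 4.4 4.0 3.8
   vertex 3.5 2.9 1.8
  endloop
 endfacet
 facet normal 0.605 -0.166 -0.778
  outer loop
   vertex 4.0 0.5 2.7
   vertex 3.5 2.9 1.8
   vertex 4.9 0.5 3.4
  endloop
 endfacet
 facet normal -0.978 -0.210 -0.017
  outer loop
   vertex 4.0 0.5 2.7
   vertex 3.8 1.3 4.3
   vertex 3.5 2.9 1.8
  endloop
 endfacet
 facet normal 0.206 -0.942 -0.265
  outer loop
   vertex 4.1 0.1 4.2
   vertex 4.0 0.5 2.7
   vertex 4.9 0.5 3.4
  endloop
 endfacet
 facet normal -0.970 -0.243 0.000
  outer loop
   vertex 4.1 0.1 4.2
   vertex 3.8 1.3 4.3
   vertex 4.0 0.5 2.7
  endloop
 endfacet
 facet normal 0.702 0.019 0.712
  outer loop
   vertex 4.1 0.1 4.2
   vertex 4.9 0.5 3.4
   vertex 4.4 4.0 3.8
  endloop
 endfacet
 facet normal 0.494 0.051 0.868
  outer loop
   vertex 4.1 0.1 4.2
   vertex 4.4 4.0 3.8
   vertex 3.8 1.3 4.3
  endloop
 endfacet
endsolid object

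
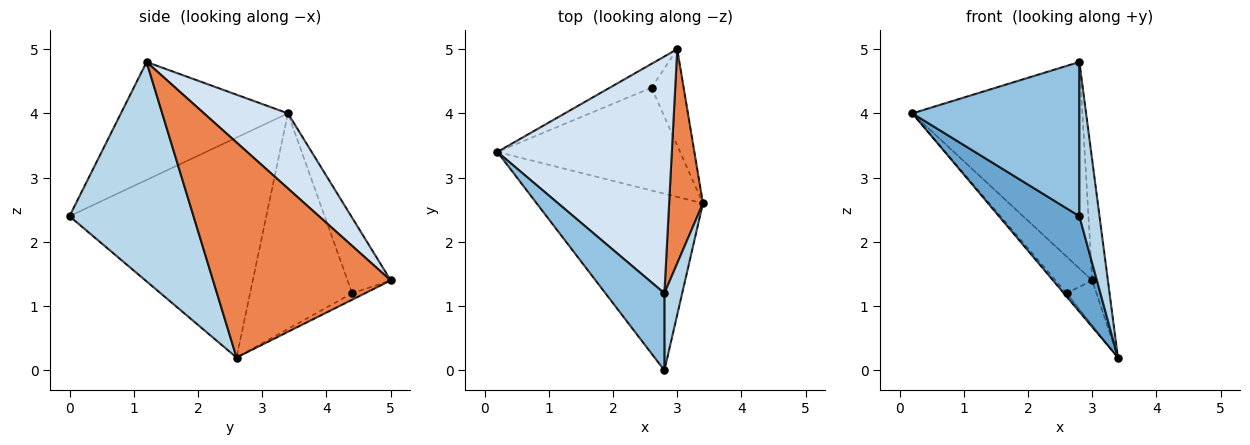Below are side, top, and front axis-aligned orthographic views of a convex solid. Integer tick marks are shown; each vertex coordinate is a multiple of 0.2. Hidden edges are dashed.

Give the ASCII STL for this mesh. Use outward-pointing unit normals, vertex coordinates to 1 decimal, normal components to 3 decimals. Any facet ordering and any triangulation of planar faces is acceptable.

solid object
 facet normal -0.758 -0.310 -0.573
  outer loop
   vertex 2.8 0.0 2.4
   vertex 0.2 3.4 4.0
   vertex 3.4 2.6 0.2
  endloop
 endfacet
 facet normal -0.667 -0.667 0.333
  outer loop
   vertex 2.8 1.2 4.8
   vertex 0.2 3.4 4.0
   vertex 2.8 0.0 2.4
  endloop
 endfacet
 facet normal 0.984 -0.160 0.080
  outer loop
   vertex 2.8 1.2 4.8
   vertex 2.8 0.0 2.4
   vertex 3.4 2.6 0.2
  endloop
 endfacet
 facet normal 0.308 0.625 0.717
  outer loop
   vertex 3.0 5.0 1.4
   vertex 0.2 3.4 4.0
   vertex 2.8 1.2 4.8
  endloop
 endfacet
 facet normal 0.984 0.087 0.155
  outer loop
   vertex 3.0 5.0 1.4
   vertex 2.8 1.2 4.8
   vertex 3.4 2.6 0.2
  endloop
 endfacet
 facet normal -0.763 0.020 -0.646
  outer loop
   vertex 2.6 4.4 1.2
   vertex 3.4 2.6 0.2
   vertex 0.2 3.4 4.0
  endloop
 endfacet
 facet normal -0.702 0.597 -0.388
  outer loop
   vertex 2.6 4.4 1.2
   vertex 0.2 3.4 4.0
   vertex 3.0 5.0 1.4
  endloop
 endfacet
 facet normal -0.178 0.416 -0.892
  outer loop
   vertex 2.6 4.4 1.2
   vertex 3.0 5.0 1.4
   vertex 3.4 2.6 0.2
  endloop
 endfacet
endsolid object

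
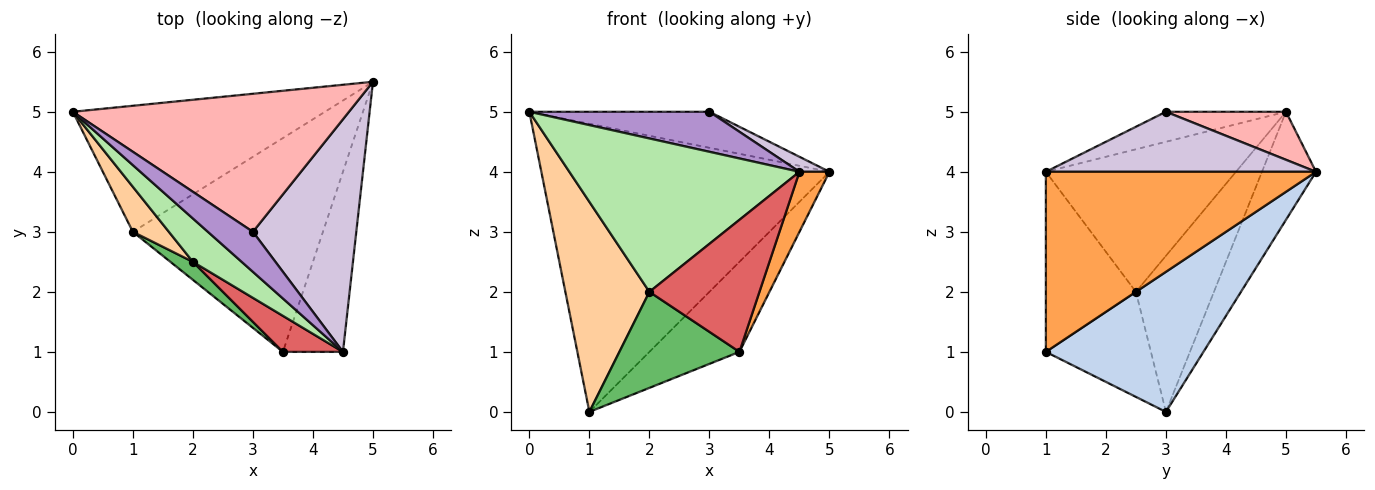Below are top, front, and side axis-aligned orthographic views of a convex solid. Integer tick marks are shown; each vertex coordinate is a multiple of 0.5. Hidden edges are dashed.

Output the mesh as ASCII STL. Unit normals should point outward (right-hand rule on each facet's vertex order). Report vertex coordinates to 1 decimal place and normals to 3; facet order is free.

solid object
 facet normal -0.169 0.903 -0.395
  outer loop
   vertex 1.0 3.0 0.0
   vertex 0.0 5.0 5.0
   vertex 5.0 5.5 4.0
  endloop
 endfacet
 facet normal 0.562 0.321 -0.762
  outer loop
   vertex 1.0 3.0 0.0
   vertex 5.0 5.5 4.0
   vertex 3.5 1.0 1.0
  endloop
 endfacet
 facet normal 0.943 -0.105 -0.314
  outer loop
   vertex 4.5 1.0 4.0
   vertex 3.5 1.0 1.0
   vertex 5.0 5.5 4.0
  endloop
 endfacet
 facet normal -0.672 -0.724 0.155
  outer loop
   vertex 2.0 2.5 2.0
   vertex 0.0 5.0 5.0
   vertex 1.0 3.0 0.0
  endloop
 endfacet
 facet normal -0.652 -0.745 0.140
  outer loop
   vertex 2.0 2.5 2.0
   vertex 1.0 3.0 0.0
   vertex 3.5 1.0 1.0
  endloop
 endfacet
 facet normal -0.622 -0.753 0.213
  outer loop
   vertex 2.0 2.5 2.0
   vertex 4.5 1.0 4.0
   vertex 0.0 5.0 5.0
  endloop
 endfacet
 facet normal -0.620 -0.757 0.207
  outer loop
   vertex 2.0 2.5 2.0
   vertex 3.5 1.0 1.0
   vertex 4.5 1.0 4.0
  endloop
 endfacet
 facet normal 0.166 0.249 0.954
  outer loop
   vertex 3.0 3.0 5.0
   vertex 5.0 5.5 4.0
   vertex 0.0 5.0 5.0
  endloop
 endfacet
 facet normal -0.426 -0.640 0.640
  outer loop
   vertex 3.0 3.0 5.0
   vertex 0.0 5.0 5.0
   vertex 4.5 1.0 4.0
  endloop
 endfacet
 facet normal 0.501 -0.056 0.863
  outer loop
   vertex 3.0 3.0 5.0
   vertex 4.5 1.0 4.0
   vertex 5.0 5.5 4.0
  endloop
 endfacet
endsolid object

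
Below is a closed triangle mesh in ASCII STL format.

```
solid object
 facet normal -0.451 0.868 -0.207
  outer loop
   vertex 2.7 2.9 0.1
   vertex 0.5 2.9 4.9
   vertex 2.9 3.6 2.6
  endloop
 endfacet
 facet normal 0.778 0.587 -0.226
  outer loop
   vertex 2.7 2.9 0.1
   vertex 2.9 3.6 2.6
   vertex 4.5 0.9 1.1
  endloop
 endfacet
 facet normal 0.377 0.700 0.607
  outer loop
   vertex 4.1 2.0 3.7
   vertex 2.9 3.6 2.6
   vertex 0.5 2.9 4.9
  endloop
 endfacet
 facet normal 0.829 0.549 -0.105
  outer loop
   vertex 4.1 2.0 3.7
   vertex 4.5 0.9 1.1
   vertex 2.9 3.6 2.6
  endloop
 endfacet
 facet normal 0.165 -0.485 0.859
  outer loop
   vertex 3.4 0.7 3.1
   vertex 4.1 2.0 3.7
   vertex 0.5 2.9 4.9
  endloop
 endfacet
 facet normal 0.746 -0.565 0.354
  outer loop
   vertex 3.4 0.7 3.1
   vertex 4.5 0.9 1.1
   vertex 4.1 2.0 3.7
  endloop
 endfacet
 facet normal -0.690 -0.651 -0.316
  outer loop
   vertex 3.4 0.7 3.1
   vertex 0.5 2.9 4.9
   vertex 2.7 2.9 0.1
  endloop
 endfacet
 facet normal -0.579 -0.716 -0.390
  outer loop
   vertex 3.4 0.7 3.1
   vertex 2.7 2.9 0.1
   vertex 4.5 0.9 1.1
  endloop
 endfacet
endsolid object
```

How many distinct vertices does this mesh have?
6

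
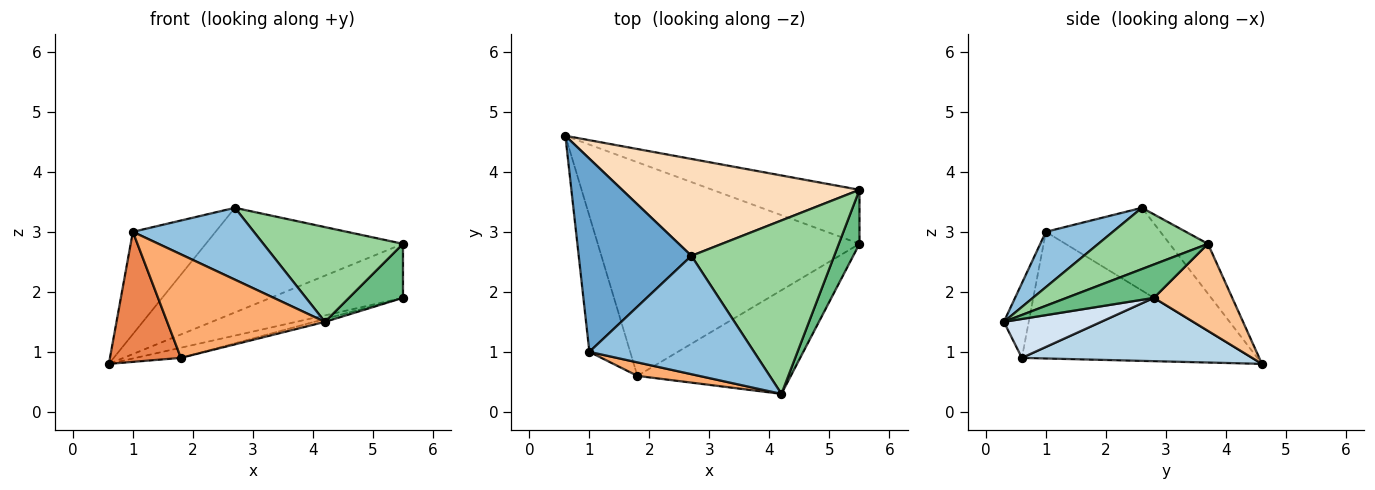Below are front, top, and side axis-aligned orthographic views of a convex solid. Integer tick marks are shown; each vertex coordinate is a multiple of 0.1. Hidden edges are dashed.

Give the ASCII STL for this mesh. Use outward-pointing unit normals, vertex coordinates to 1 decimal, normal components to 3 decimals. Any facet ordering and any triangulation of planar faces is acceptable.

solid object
 facet normal -0.544 0.393 0.741
  outer loop
   vertex 1.0 1.0 3.0
   vertex 2.7 2.6 3.4
   vertex 0.6 4.6 0.8
  endloop
 endfacet
 facet normal 0.276 -0.499 0.822
  outer loop
   vertex 1.0 1.0 3.0
   vertex 4.2 0.3 1.5
   vertex 2.7 2.6 3.4
  endloop
 endfacet
 facet normal 0.235 0.046 -0.971
  outer loop
   vertex 1.8 0.6 0.9
   vertex 0.6 4.6 0.8
   vertex 5.5 2.8 1.9
  endloop
 endfacet
 facet normal 0.246 0.027 -0.969
  outer loop
   vertex 1.8 0.6 0.9
   vertex 5.5 2.8 1.9
   vertex 4.2 0.3 1.5
  endloop
 endfacet
 facet normal -0.913 -0.281 -0.294
  outer loop
   vertex 1.8 0.6 0.9
   vertex 1.0 1.0 3.0
   vertex 0.6 4.6 0.8
  endloop
 endfacet
 facet normal -0.154 -0.980 0.128
  outer loop
   vertex 1.8 0.6 0.9
   vertex 4.2 0.3 1.5
   vertex 1.0 1.0 3.0
  endloop
 endfacet
 facet normal 0.386 0.652 -0.652
  outer loop
   vertex 5.5 3.7 2.8
   vertex 5.5 2.8 1.9
   vertex 0.6 4.6 0.8
  endloop
 endfacet
 facet normal -0.141 0.726 0.673
  outer loop
   vertex 5.5 3.7 2.8
   vertex 0.6 4.6 0.8
   vertex 2.7 2.6 3.4
  endloop
 endfacet
 facet normal 0.752 -0.466 0.466
  outer loop
   vertex 5.5 3.7 2.8
   vertex 4.2 0.3 1.5
   vertex 5.5 2.8 1.9
  endloop
 endfacet
 facet normal 0.352 -0.449 0.821
  outer loop
   vertex 5.5 3.7 2.8
   vertex 2.7 2.6 3.4
   vertex 4.2 0.3 1.5
  endloop
 endfacet
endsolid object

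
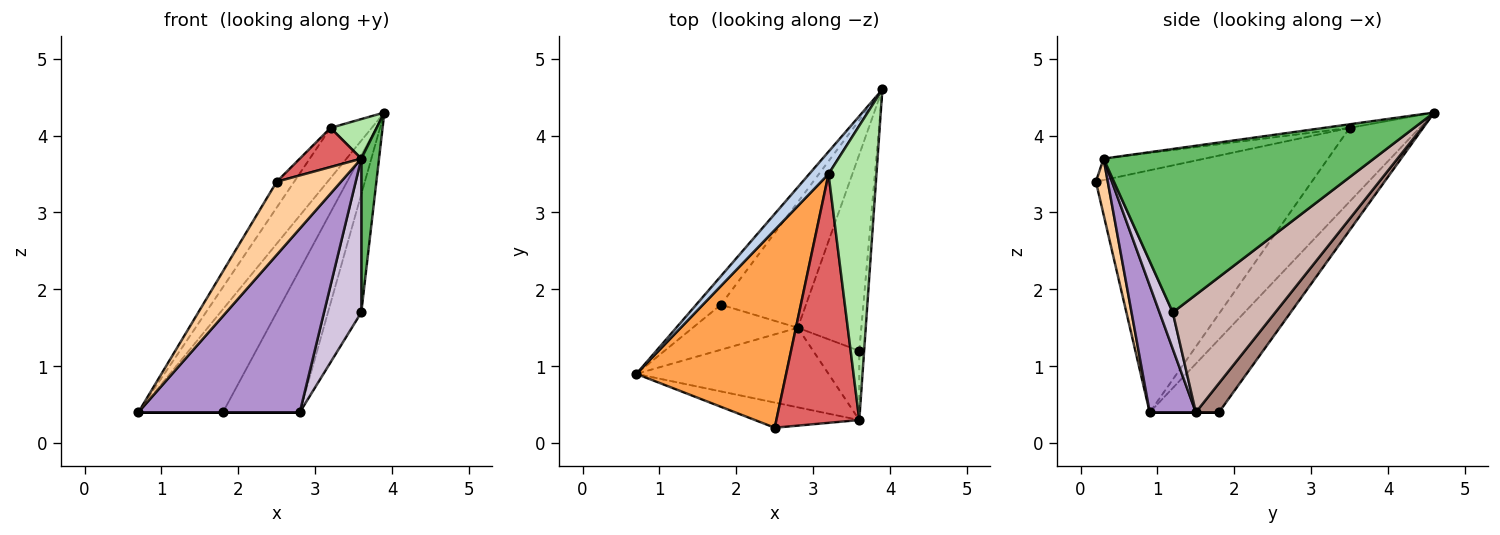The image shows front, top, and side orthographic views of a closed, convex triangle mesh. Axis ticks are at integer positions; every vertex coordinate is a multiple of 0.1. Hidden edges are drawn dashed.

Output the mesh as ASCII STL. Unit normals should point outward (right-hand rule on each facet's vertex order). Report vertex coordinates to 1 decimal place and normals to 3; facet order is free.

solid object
 facet normal -0.619 0.757 -0.210
  outer loop
   vertex 1.8 1.8 0.4
   vertex 0.7 0.9 0.4
   vertex 3.9 4.6 4.3
  endloop
 endfacet
 facet normal -0.841 0.495 0.220
  outer loop
   vertex 3.2 3.5 4.1
   vertex 3.9 4.6 4.3
   vertex 0.7 0.9 0.4
  endloop
 endfacet
 facet normal -0.848 0.069 0.525
  outer loop
   vertex 3.2 3.5 4.1
   vertex 0.7 0.9 0.4
   vertex 2.5 0.2 3.4
  endloop
 endfacet
 facet normal 0.172 -0.931 -0.321
  outer loop
   vertex 3.6 0.3 3.7
   vertex 2.5 0.2 3.4
   vertex 0.7 0.9 0.4
  endloop
 endfacet
 facet normal 0.997 -0.065 -0.029
  outer loop
   vertex 3.6 0.3 3.7
   vertex 3.6 1.2 1.7
   vertex 3.9 4.6 4.3
  endloop
 endfacet
 facet normal -0.074 -0.133 0.988
  outer loop
   vertex 3.6 0.3 3.7
   vertex 3.9 4.6 4.3
   vertex 3.2 3.5 4.1
  endloop
 endfacet
 facet normal -0.247 -0.151 0.957
  outer loop
   vertex 3.6 0.3 3.7
   vertex 3.2 3.5 4.1
   vertex 2.5 0.2 3.4
  endloop
 endfacet
 facet normal 0.000 0.000 -1.000
  outer loop
   vertex 2.8 1.5 0.4
   vertex 0.7 0.9 0.4
   vertex 1.8 1.8 0.4
  endloop
 endfacet
 facet normal 0.254 -0.888 -0.384
  outer loop
   vertex 2.8 1.5 0.4
   vertex 3.6 0.3 3.7
   vertex 0.7 0.9 0.4
  endloop
 endfacet
 facet normal 0.309 -0.867 -0.390
  outer loop
   vertex 2.8 1.5 0.4
   vertex 3.6 1.2 1.7
   vertex 3.6 0.3 3.7
  endloop
 endfacet
 facet normal 0.220 0.733 -0.644
  outer loop
   vertex 2.8 1.5 0.4
   vertex 1.8 1.8 0.4
   vertex 3.9 4.6 4.3
  endloop
 endfacet
 facet normal 0.846 0.275 -0.457
  outer loop
   vertex 2.8 1.5 0.4
   vertex 3.9 4.6 4.3
   vertex 3.6 1.2 1.7
  endloop
 endfacet
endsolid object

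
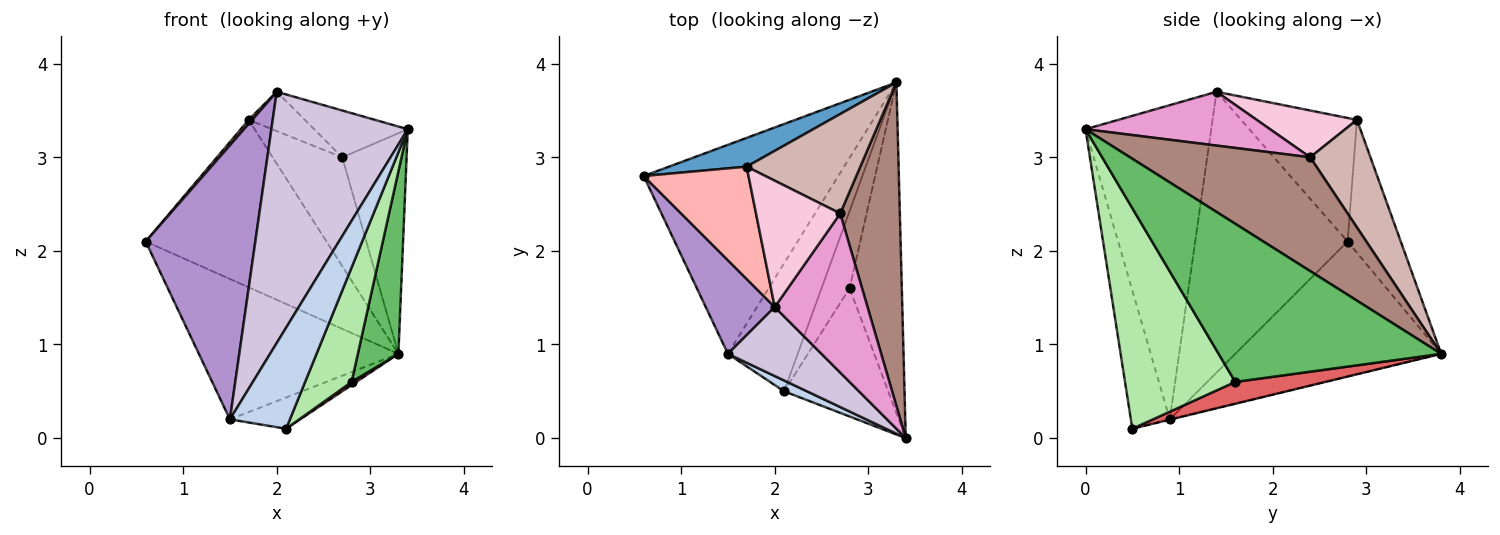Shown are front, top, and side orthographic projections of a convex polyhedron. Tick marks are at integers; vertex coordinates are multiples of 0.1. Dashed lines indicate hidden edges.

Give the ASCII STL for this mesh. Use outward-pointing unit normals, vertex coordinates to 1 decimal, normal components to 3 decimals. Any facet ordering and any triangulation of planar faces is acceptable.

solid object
 facet normal -0.278 0.947 0.163
  outer loop
   vertex 1.7 2.9 3.4
   vertex 3.3 3.8 0.9
   vertex 0.6 2.8 2.1
  endloop
 endfacet
 facet normal -0.542 -0.836 0.090
  outer loop
   vertex 1.5 0.9 0.2
   vertex 2.1 0.5 0.1
   vertex 3.4 0.0 3.3
  endloop
 endfacet
 facet normal -0.499 0.483 -0.720
  outer loop
   vertex 1.5 0.9 0.2
   vertex 0.6 2.8 2.1
   vertex 3.3 3.8 0.9
  endloop
 endfacet
 facet normal -0.004 0.237 -0.972
  outer loop
   vertex 1.5 0.9 0.2
   vertex 3.3 3.8 0.9
   vertex 2.1 0.5 0.1
  endloop
 endfacet
 facet normal 0.936 -0.171 -0.309
  outer loop
   vertex 2.8 1.6 0.6
   vertex 3.3 3.8 0.9
   vertex 3.4 0.0 3.3
  endloop
 endfacet
 facet normal 0.845 -0.356 -0.399
  outer loop
   vertex 2.8 1.6 0.6
   vertex 3.4 0.0 3.3
   vertex 2.1 0.5 0.1
  endloop
 endfacet
 facet normal 0.614 -0.032 -0.789
  outer loop
   vertex 2.8 1.6 0.6
   vertex 2.1 0.5 0.1
   vertex 3.3 3.8 0.9
  endloop
 endfacet
 facet normal -0.762 -0.023 0.647
  outer loop
   vertex 2.0 1.4 3.7
   vertex 1.7 2.9 3.4
   vertex 0.6 2.8 2.1
  endloop
 endfacet
 facet normal -0.796 -0.573 0.196
  outer loop
   vertex 2.0 1.4 3.7
   vertex 0.6 2.8 2.1
   vertex 1.5 0.9 0.2
  endloop
 endfacet
 facet normal -0.664 -0.721 0.198
  outer loop
   vertex 2.0 1.4 3.7
   vertex 1.5 0.9 0.2
   vertex 3.4 0.0 3.3
  endloop
 endfacet
 facet normal 0.845 0.302 0.442
  outer loop
   vertex 2.7 2.4 3.0
   vertex 3.4 0.0 3.3
   vertex 3.3 3.8 0.9
  endloop
 endfacet
 facet normal 0.538 0.622 0.569
  outer loop
   vertex 2.7 2.4 3.0
   vertex 3.3 3.8 0.9
   vertex 1.7 2.9 3.4
  endloop
 endfacet
 facet normal 0.486 0.247 0.838
  outer loop
   vertex 2.7 2.4 3.0
   vertex 2.0 1.4 3.7
   vertex 3.4 0.0 3.3
  endloop
 endfacet
 facet normal 0.469 0.262 0.844
  outer loop
   vertex 2.7 2.4 3.0
   vertex 1.7 2.9 3.4
   vertex 2.0 1.4 3.7
  endloop
 endfacet
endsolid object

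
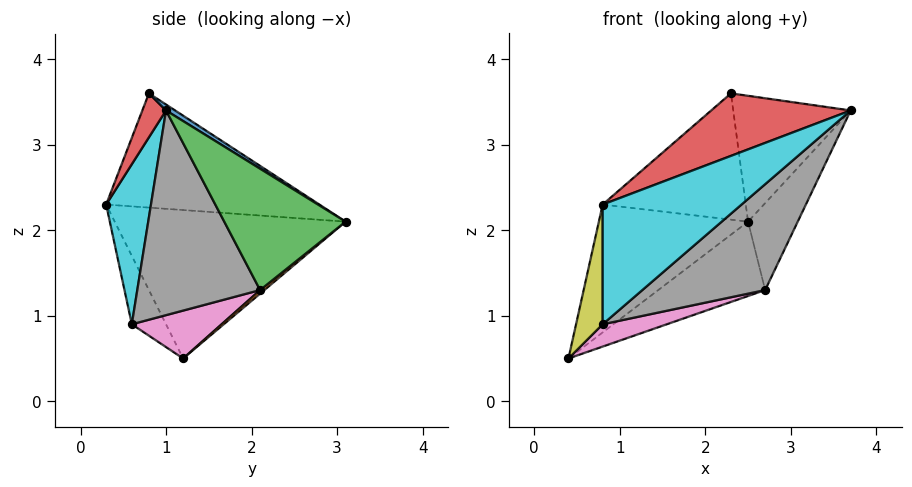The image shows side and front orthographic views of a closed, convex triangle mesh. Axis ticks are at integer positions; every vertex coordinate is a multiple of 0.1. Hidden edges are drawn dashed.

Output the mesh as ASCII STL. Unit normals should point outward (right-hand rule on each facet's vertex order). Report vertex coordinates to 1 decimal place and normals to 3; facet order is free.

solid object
 facet normal 0.042 0.543 0.839
  outer loop
   vertex 2.3 0.8 3.6
   vertex 3.7 1.0 3.4
   vertex 2.5 3.1 2.1
  endloop
 endfacet
 facet normal 0.025 0.628 -0.778
  outer loop
   vertex 2.7 2.1 1.3
   vertex 0.4 1.2 0.5
   vertex 2.5 3.1 2.1
  endloop
 endfacet
 facet normal 0.899 0.368 -0.235
  outer loop
   vertex 2.7 2.1 1.3
   vertex 2.5 3.1 2.1
   vertex 3.7 1.0 3.4
  endloop
 endfacet
 facet normal 0.165 -0.969 0.183
  outer loop
   vertex 0.8 0.3 2.3
   vertex 3.7 1.0 3.4
   vertex 2.3 0.8 3.6
  endloop
 endfacet
 facet normal -0.764 0.493 0.416
  outer loop
   vertex 0.8 0.3 2.3
   vertex 2.5 3.1 2.1
   vertex 0.4 1.2 0.5
  endloop
 endfacet
 facet normal -0.666 0.447 0.597
  outer loop
   vertex 0.8 0.3 2.3
   vertex 2.3 0.8 3.6
   vertex 2.5 3.1 2.1
  endloop
 endfacet
 facet normal 0.415 -0.297 -0.860
  outer loop
   vertex 0.8 0.6 0.9
   vertex 0.4 1.2 0.5
   vertex 2.7 2.1 1.3
  endloop
 endfacet
 facet normal 0.577 -0.577 -0.577
  outer loop
   vertex 0.8 0.6 0.9
   vertex 2.7 2.1 1.3
   vertex 3.7 1.0 3.4
  endloop
 endfacet
 facet normal -0.783 -0.609 -0.130
  outer loop
   vertex 0.8 0.6 0.9
   vertex 0.8 0.3 2.3
   vertex 0.4 1.2 0.5
  endloop
 endfacet
 facet normal 0.301 -0.932 -0.200
  outer loop
   vertex 0.8 0.6 0.9
   vertex 3.7 1.0 3.4
   vertex 0.8 0.3 2.3
  endloop
 endfacet
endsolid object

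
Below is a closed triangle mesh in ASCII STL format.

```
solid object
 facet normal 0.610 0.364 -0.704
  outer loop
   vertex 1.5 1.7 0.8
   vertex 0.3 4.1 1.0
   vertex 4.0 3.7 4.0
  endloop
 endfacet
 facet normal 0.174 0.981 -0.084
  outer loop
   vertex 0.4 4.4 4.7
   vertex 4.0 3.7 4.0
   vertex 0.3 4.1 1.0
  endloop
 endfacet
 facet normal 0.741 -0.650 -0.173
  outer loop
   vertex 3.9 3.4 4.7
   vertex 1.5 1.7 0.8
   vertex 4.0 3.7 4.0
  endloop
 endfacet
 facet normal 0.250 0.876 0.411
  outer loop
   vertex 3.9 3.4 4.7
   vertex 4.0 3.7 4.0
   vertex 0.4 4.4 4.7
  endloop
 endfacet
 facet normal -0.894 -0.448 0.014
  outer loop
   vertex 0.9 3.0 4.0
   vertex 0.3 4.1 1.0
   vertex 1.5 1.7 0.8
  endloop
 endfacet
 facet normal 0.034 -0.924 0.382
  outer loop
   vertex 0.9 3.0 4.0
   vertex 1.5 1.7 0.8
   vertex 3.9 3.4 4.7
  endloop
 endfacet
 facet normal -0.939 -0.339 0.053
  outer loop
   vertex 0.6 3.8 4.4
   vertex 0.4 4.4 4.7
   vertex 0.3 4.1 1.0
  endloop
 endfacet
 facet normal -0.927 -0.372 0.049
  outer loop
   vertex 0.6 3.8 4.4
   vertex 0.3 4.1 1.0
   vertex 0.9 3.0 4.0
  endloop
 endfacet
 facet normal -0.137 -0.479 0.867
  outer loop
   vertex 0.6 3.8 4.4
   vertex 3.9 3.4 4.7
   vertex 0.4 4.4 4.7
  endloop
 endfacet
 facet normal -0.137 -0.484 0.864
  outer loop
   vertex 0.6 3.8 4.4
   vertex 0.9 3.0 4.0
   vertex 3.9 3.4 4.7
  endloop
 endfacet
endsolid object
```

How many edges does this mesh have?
15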